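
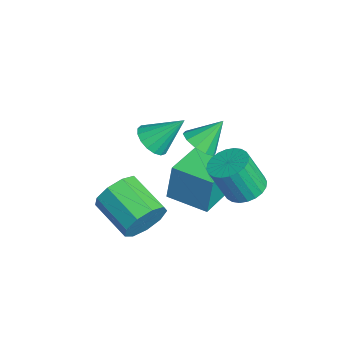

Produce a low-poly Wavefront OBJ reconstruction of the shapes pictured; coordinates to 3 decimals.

v -2.177 0.49 1.228
v -1.71 0.944 0.682
v -1.903 1.75 2.512
v -2.088 1.084 0.626
v -2.487 1.087 0.708
v -2.814 0.954 0.909
v -2.996 0.714 1.183
v -2.99 0.423 1.467
v -2.798 0.148 1.697
v -2.464 -0.05 1.819
v -2.064 -0.123 1.805
v -1.69 -0.057 1.66
v -1.428 0.136 1.415
v -1.337 0.409 1.128
v -1.439 0.701 0.863
v -0.259 -0.138 -2.241
v 0.309 -0.573 -1.446
v -1.352 -1.497 -0.763
v -1.921 -1.062 -1.559
v 0.037 0.073 -1.235
v -1.625 -0.851 -0.552
v -0.374 0.62 -1.495
v -2.035 -0.304 -0.812
v -0.731 0.812 -2.104
v -2.393 -0.111 -1.421
v -0.867 0.56 -2.778
v -2.529 -0.364 -2.095
v -0.719 -0.019 -3.2
v -2.381 -0.943 -2.517
v -0.356 -0.654 -3.174
v -2.018 -1.577 -2.491
v 0.053 -1.047 -2.712
v -1.609 -1.971 -2.029
v 0.316 -1.016 -2.029
v -1.346 -1.939 -1.346
v -3.348 2.664 -0.339
v -2.633 2.349 0.043
v -3.512 3.696 0.819
v -2.483 2.745 -0.288
v -2.663 3.11 -0.639
v -3.105 3.305 -0.875
v -3.64 3.256 -0.907
v -4.063 2.98 -0.722
v -4.213 2.584 -0.391
v -4.032 2.219 -0.04
v -3.59 2.023 0.197
v -3.056 2.073 0.228
v -4.313 2.466 -3.324
v -4.376 2.709 -1.511
v -3.073 3.924 -3.476
v -3.135 4.167 -1.663
v -2.765 1.173 -3.097
v -2.827 1.416 -1.284
v -1.524 2.631 -3.249
v -1.587 2.874 -1.436
v -0.501 3.991 -0.964
v -0.031 4.709 -0.633
v -0.069 3.947 1.075
v -0.539 3.229 0.744
v -0.369 4.821 -0.59
v -0.407 4.059 1.117
v -0.728 4.807 -0.604
v -0.765 4.045 1.103
v -1.052 4.669 -0.673
v -1.089 3.906 1.034
v -1.292 4.427 -0.786
v -1.329 3.665 0.921
v -1.412 4.119 -0.926
v -1.449 3.357 0.781
v -1.393 3.792 -1.072
v -1.43 3.029 0.635
v -1.238 3.494 -1.202
v -1.276 2.732 0.506
v -0.971 3.273 -1.295
v -1.009 2.511 0.413
v -0.633 3.161 -1.337
v -0.671 2.399 0.37
v -0.275 3.175 -1.323
v -0.312 2.413 0.384
v 0.049 3.314 -1.254
v 0.012 2.551 0.453
v 0.289 3.555 -1.141
v 0.252 2.793 0.566
v 0.409 3.863 -1.001
v 0.372 3.101 0.706
v 0.39 4.191 -0.855
v 0.353 3.428 0.852
v 0.236 4.488 -0.726
v 0.198 3.726 0.982
f 2 1 4
f 2 4 3
f 4 1 5
f 4 5 3
f 5 1 6
f 5 6 3
f 6 1 7
f 6 7 3
f 7 1 8
f 7 8 3
f 8 1 9
f 8 9 3
f 9 1 10
f 9 10 3
f 10 1 11
f 10 11 3
f 11 1 12
f 11 12 3
f 12 1 13
f 12 13 3
f 13 1 14
f 13 14 3
f 14 1 15
f 14 15 3
f 15 1 2
f 15 2 3
f 17 16 20
f 17 20 18
f 18 20 21
f 18 21 19
f 20 16 22
f 20 22 21
f 21 22 23
f 21 23 19
f 22 16 24
f 22 24 23
f 23 24 25
f 23 25 19
f 24 16 26
f 24 26 25
f 25 26 27
f 25 27 19
f 26 16 28
f 26 28 27
f 27 28 29
f 27 29 19
f 28 16 30
f 28 30 29
f 29 30 31
f 29 31 19
f 30 16 32
f 30 32 31
f 31 32 33
f 31 33 19
f 32 16 34
f 32 34 33
f 33 34 35
f 33 35 19
f 34 16 17
f 34 17 35
f 35 17 18
f 35 18 19
f 37 36 39
f 37 39 38
f 39 36 40
f 39 40 38
f 40 36 41
f 40 41 38
f 41 36 42
f 41 42 38
f 42 36 43
f 42 43 38
f 43 36 44
f 43 44 38
f 44 36 45
f 44 45 38
f 45 36 46
f 45 46 38
f 46 36 47
f 46 47 38
f 47 36 37
f 47 37 38
f 49 51 48
f 52 49 48
f 48 51 50
f 50 52 48
f 49 55 51
f 53 49 52
f 53 55 49
f 51 55 50
f 54 52 50
f 50 55 54
f 54 53 52
f 55 53 54
f 57 56 60
f 57 60 58
f 58 60 61
f 58 61 59
f 60 56 62
f 60 62 61
f 61 62 63
f 61 63 59
f 62 56 64
f 62 64 63
f 63 64 65
f 63 65 59
f 64 56 66
f 64 66 65
f 65 66 67
f 65 67 59
f 66 56 68
f 66 68 67
f 67 68 69
f 67 69 59
f 68 56 70
f 68 70 69
f 69 70 71
f 69 71 59
f 70 56 72
f 70 72 71
f 71 72 73
f 71 73 59
f 72 56 74
f 72 74 73
f 73 74 75
f 73 75 59
f 74 56 76
f 74 76 75
f 75 76 77
f 75 77 59
f 76 56 78
f 76 78 77
f 77 78 79
f 77 79 59
f 78 56 80
f 78 80 79
f 79 80 81
f 79 81 59
f 80 56 82
f 80 82 81
f 81 82 83
f 81 83 59
f 82 56 84
f 82 84 83
f 83 84 85
f 83 85 59
f 84 56 86
f 84 86 85
f 85 86 87
f 85 87 59
f 86 56 88
f 86 88 87
f 87 88 89
f 87 89 59
f 88 56 57
f 88 57 89
f 89 57 58
f 89 58 59



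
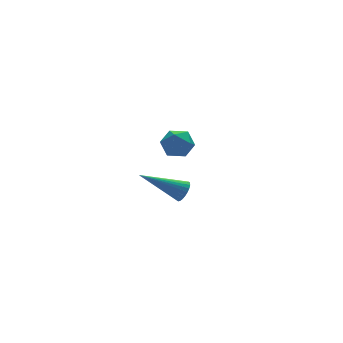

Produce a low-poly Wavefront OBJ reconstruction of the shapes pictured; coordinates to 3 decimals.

v 1.456 -0.418 3.435
v 2.008 -0.447 2.933
v 1.032 -1.473 3.027
v 1.584 -1.502 2.525
v 1.735 -1.579 3.252
v 1.997 -0.927 3.505
v 1.043 -0.993 2.455
v 1.305 -0.341 2.708
v 1.753 -0.802 2.328
v 2.181 -1.164 2.821
v 0.859 -0.756 3.139
v 1.287 -1.118 3.632
v 3.861 2.895 -2.684
v 4.204 3.237 -2.403
v 2.179 3.705 -1.616
v 4.153 3.36 -2.576
v 4.058 3.412 -2.766
v 3.933 3.386 -2.943
v 3.797 3.284 -3.08
v 3.67 3.124 -3.158
v 3.573 2.928 -3.163
v 3.519 2.728 -3.095
v 3.518 2.552 -2.964
v 3.568 2.429 -2.791
v 3.663 2.377 -2.601
v 3.788 2.404 -2.424
v 3.925 2.505 -2.287
v 4.051 2.665 -2.209
v 4.149 2.861 -2.204
v 4.202 3.062 -2.272
f 1 12 6
f 1 6 2
f 1 2 8
f 1 8 11
f 1 11 12
f 2 6 10
f 6 12 5
f 12 11 3
f 11 8 7
f 8 2 9
f 4 10 5
f 4 5 3
f 4 3 7
f 4 7 9
f 4 9 10
f 5 10 6
f 3 5 12
f 7 3 11
f 9 7 8
f 10 9 2
f 14 13 16
f 14 16 15
f 16 13 17
f 16 17 15
f 17 13 18
f 17 18 15
f 18 13 19
f 18 19 15
f 19 13 20
f 19 20 15
f 20 13 21
f 20 21 15
f 21 13 22
f 21 22 15
f 22 13 23
f 22 23 15
f 23 13 24
f 23 24 15
f 24 13 25
f 24 25 15
f 25 13 26
f 25 26 15
f 26 13 27
f 26 27 15
f 27 13 28
f 27 28 15
f 28 13 29
f 28 29 15
f 29 13 30
f 29 30 15
f 30 13 14
f 30 14 15



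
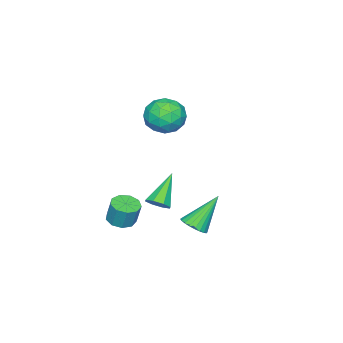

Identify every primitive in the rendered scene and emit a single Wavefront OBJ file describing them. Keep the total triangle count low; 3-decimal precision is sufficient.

v 1.53 0.106 -2.539
v 1.901 -0.342 -2.187
v 0.09 0.014 -1.141
v 2.001 0.15 -2.051
v 1.826 0.617 -2.202
v 1.477 0.784 -2.55
v 1.159 0.554 -2.892
v 1.059 0.061 -3.028
v 1.235 -0.405 -2.877
v 1.584 -0.572 -2.529
v 2.263 2.57 -2.816
v 2.898 2.707 -2.442
v 1.137 3.23 -1.144
v 2.853 2.964 -2.574
v 2.718 3.161 -2.742
v 2.514 3.269 -2.922
v 2.271 3.27 -3.086
v 2.027 3.164 -3.209
v 1.819 2.968 -3.271
v 1.679 2.711 -3.265
v 1.627 2.433 -3.19
v 1.672 2.176 -3.058
v 1.807 1.979 -2.889
v 2.012 1.871 -2.709
v 2.254 1.871 -2.545
v 2.498 1.976 -2.423
v 2.706 2.172 -2.36
v 2.847 2.429 -2.367
v 2.437 -1.405 -3.589
v 3.01 -1.894 -3.488
v 3.095 -1.544 -2.27
v 2.523 -1.055 -2.371
v 3.196 -1.431 -3.634
v 3.281 -1.081 -2.417
v 3.026 -0.956 -3.759
v 3.111 -0.606 -2.541
v 2.582 -0.691 -3.804
v 2.667 -0.34 -2.587
v 2.069 -0.76 -3.749
v 2.154 -0.41 -2.531
v 1.729 -1.131 -3.618
v 1.814 -0.781 -2.401
v 1.721 -1.63 -3.474
v 1.806 -1.28 -2.256
v 2.048 -2.024 -3.384
v 2.133 -1.674 -2.166
v 2.557 -2.129 -3.389
v 2.642 -1.778 -2.171
v -4.613 -2.087 0.092
v -3.55 -1.776 0.522
v -4.01 -3.904 -0.082
v -2.947 -3.593 0.348
v -3.9 -3.588 1.058
v -4.272 -2.465 1.166
v -3.288 -3.215 -0.726
v -3.66 -2.092 -0.618
v -2.731 -2.473 0.016
v -3.109 -2.703 1.119
v -4.451 -2.977 -0.679
v -4.829 -3.207 0.424
v -4.134 -1.772 0.322
v -3.426 -3.908 0.118
v -3.986 -3.905 0.535
v -3.361 -3.722 0.788
v -4.559 -2.177 0.701
v -3.934 -1.994 0.953
v -4.14 -3.059 1.269
v -3.626 -3.686 -0.513
v -3.001 -3.503 -0.261
v -4.199 -1.958 -0.348
v -3.574 -1.775 -0.095
v -3.42 -2.621 -0.829
v -3.028 -1.998 0.278
v -2.674 -3.067 0.176
v -2.874 -2.845 -0.456
v -3.093 -2.184 -0.392
v -3.25 -2.134 0.926
v -2.896 -3.202 0.824
v -3.456 -3.199 1.241
v -3.675 -2.539 1.304
v -2.769 -2.544 0.629
v -4.664 -2.478 -0.384
v -4.31 -3.546 -0.486
v -3.885 -3.141 -0.864
v -4.104 -2.481 -0.801
v -4.886 -2.613 0.264
v -4.532 -3.682 0.162
v -4.467 -3.496 0.832
v -4.686 -2.835 0.896
v -4.791 -3.136 -0.189
f 2 1 4
f 2 4 3
f 4 1 5
f 4 5 3
f 5 1 6
f 5 6 3
f 6 1 7
f 6 7 3
f 7 1 8
f 7 8 3
f 8 1 9
f 8 9 3
f 9 1 10
f 9 10 3
f 10 1 2
f 10 2 3
f 12 11 14
f 12 14 13
f 14 11 15
f 14 15 13
f 15 11 16
f 15 16 13
f 16 11 17
f 16 17 13
f 17 11 18
f 17 18 13
f 18 11 19
f 18 19 13
f 19 11 20
f 19 20 13
f 20 11 21
f 20 21 13
f 21 11 22
f 21 22 13
f 22 11 23
f 22 23 13
f 23 11 24
f 23 24 13
f 24 11 25
f 24 25 13
f 25 11 26
f 25 26 13
f 26 11 27
f 26 27 13
f 27 11 28
f 27 28 13
f 28 11 12
f 28 12 13
f 30 29 33
f 30 33 31
f 31 33 34
f 31 34 32
f 33 29 35
f 33 35 34
f 34 35 36
f 34 36 32
f 35 29 37
f 35 37 36
f 36 37 38
f 36 38 32
f 37 29 39
f 37 39 38
f 38 39 40
f 38 40 32
f 39 29 41
f 39 41 40
f 40 41 42
f 40 42 32
f 41 29 43
f 41 43 42
f 42 43 44
f 42 44 32
f 43 29 45
f 43 45 44
f 44 45 46
f 44 46 32
f 45 29 47
f 45 47 46
f 46 47 48
f 46 48 32
f 47 29 30
f 47 30 48
f 48 30 31
f 48 31 32
f 49 86 65
f 86 60 89
f 65 89 54
f 86 89 65
f 49 65 61
f 65 54 66
f 61 66 50
f 65 66 61
f 49 61 70
f 61 50 71
f 70 71 56
f 61 71 70
f 49 70 82
f 70 56 85
f 82 85 59
f 70 85 82
f 49 82 86
f 82 59 90
f 86 90 60
f 82 90 86
f 50 66 77
f 66 54 80
f 77 80 58
f 66 80 77
f 54 89 67
f 89 60 88
f 67 88 53
f 89 88 67
f 60 90 87
f 90 59 83
f 87 83 51
f 90 83 87
f 59 85 84
f 85 56 72
f 84 72 55
f 85 72 84
f 56 71 76
f 71 50 73
f 76 73 57
f 71 73 76
f 52 78 64
f 78 58 79
f 64 79 53
f 78 79 64
f 52 64 62
f 64 53 63
f 62 63 51
f 64 63 62
f 52 62 69
f 62 51 68
f 69 68 55
f 62 68 69
f 52 69 74
f 69 55 75
f 74 75 57
f 69 75 74
f 52 74 78
f 74 57 81
f 78 81 58
f 74 81 78
f 53 79 67
f 79 58 80
f 67 80 54
f 79 80 67
f 51 63 87
f 63 53 88
f 87 88 60
f 63 88 87
f 55 68 84
f 68 51 83
f 84 83 59
f 68 83 84
f 57 75 76
f 75 55 72
f 76 72 56
f 75 72 76
f 58 81 77
f 81 57 73
f 77 73 50
f 81 73 77



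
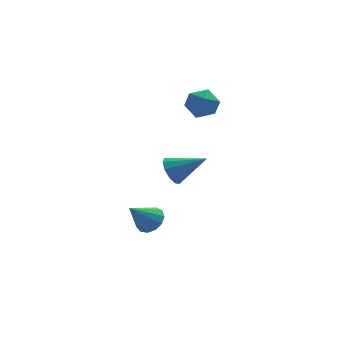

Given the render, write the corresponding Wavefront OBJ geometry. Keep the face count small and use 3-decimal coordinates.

v -0.321 -0.88 0.677
v 0.189 -0.761 -0.128
v 1.501 -1.34 1.763
v 0.157 -0.237 0.148
v -0.058 0.042 0.626
v -0.373 -0.032 1.124
v -0.668 -0.43 1.45
v -0.831 -0.999 1.482
v -0.798 -1.524 1.206
v -0.584 -1.802 0.728
v -0.269 -1.728 0.23
v 0.026 -1.331 -0.096
v 1.316 3.836 4.041
v 1.82 4.7 3.549
v 2.22 2.7 2.971
v 2.724 3.564 2.479
v 2.965 3.307 3.537
v 2.406 4.009 4.198
v 1.634 3.391 2.322
v 1.075 4.093 2.983
v 2.016 4.425 2.487
v 2.839 4.373 3.237
v 1.201 3.027 3.283
v 2.024 2.975 4.033
v -1.266 1.102 -4.398
v -0.705 0.348 -4.262
v -2.494 0.458 -2.902
v -0.518 0.734 -3.942
v -0.569 1.238 -3.767
v -0.841 1.698 -3.793
v -1.248 1.969 -4.01
v -1.661 1.965 -4.351
v -1.948 1.686 -4.707
v -2.019 1.223 -4.964
v -1.851 0.72 -5.042
v -1.497 0.339 -4.916
v -1.07 0.2 -4.625
f 2 1 4
f 2 4 3
f 4 1 5
f 4 5 3
f 5 1 6
f 5 6 3
f 6 1 7
f 6 7 3
f 7 1 8
f 7 8 3
f 8 1 9
f 8 9 3
f 9 1 10
f 9 10 3
f 10 1 11
f 10 11 3
f 11 1 12
f 11 12 3
f 12 1 2
f 12 2 3
f 13 24 18
f 13 18 14
f 13 14 20
f 13 20 23
f 13 23 24
f 14 18 22
f 18 24 17
f 24 23 15
f 23 20 19
f 20 14 21
f 16 22 17
f 16 17 15
f 16 15 19
f 16 19 21
f 16 21 22
f 17 22 18
f 15 17 24
f 19 15 23
f 21 19 20
f 22 21 14
f 26 25 28
f 26 28 27
f 28 25 29
f 28 29 27
f 29 25 30
f 29 30 27
f 30 25 31
f 30 31 27
f 31 25 32
f 31 32 27
f 32 25 33
f 32 33 27
f 33 25 34
f 33 34 27
f 34 25 35
f 34 35 27
f 35 25 36
f 35 36 27
f 36 25 37
f 36 37 27
f 37 25 26
f 37 26 27



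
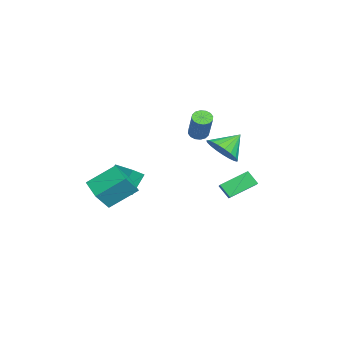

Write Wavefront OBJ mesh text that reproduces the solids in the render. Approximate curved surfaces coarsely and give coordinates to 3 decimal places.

v -3.302 1.203 1.528
v -2.927 0.787 1.342
v -1.804 1.081 2.946
v -2.178 1.497 3.132
v -2.823 1.047 1.221
v -1.699 1.341 2.825
v -2.846 1.349 1.182
v -1.723 1.643 2.786
v -2.992 1.612 1.236
v -1.869 1.906 2.84
v -3.221 1.765 1.369
v -2.098 2.059 2.972
v -3.471 1.768 1.544
v -2.348 2.062 3.147
v -3.676 1.619 1.714
v -2.553 1.913 3.318
v -3.781 1.359 1.835
v -2.657 1.653 3.439
v -3.757 1.057 1.874
v -2.634 1.351 3.478
v -3.611 0.794 1.82
v -2.488 1.088 3.424
v -3.382 0.641 1.688
v -2.259 0.935 3.291
v -3.132 0.638 1.513
v -2.009 0.932 3.116
v 1.851 -3.644 -1.059
v 2.458 -4.253 0.02
v 1.398 -2.121 0.054
v 2.004 -2.731 1.134
v 3.196 -2.969 -1.434
v 3.802 -3.579 -0.354
v 2.742 -1.447 -0.32
v 3.349 -2.056 0.759
v -4.334 -2.9 -1.885
v -3.88 -3.486 -1.358
v -3.063 -1.768 -1.723
v -2.608 -2.354 -1.196
v -3.632 -3.506 -3.164
v -3.177 -4.092 -2.637
v -2.36 -2.374 -3.002
v -1.906 -2.96 -2.475
v 1.735 2.644 -0.289
v 1.087 4.052 0.478
v 2.061 3.192 -1.02
v 1.413 4.6 -0.253
v 2.487 2.76 0.133
v 1.839 4.168 0.9
v 2.813 3.308 -0.598
v 2.165 4.716 0.169
v 1.763 2.806 2.294
v 2.517 2.634 3.033
v 1.057 3.714 3.226
v 2.68 2.985 2.814
v 2.685 3.305 2.505
v 2.53 3.539 2.16
v 2.242 3.646 1.838
v 1.872 3.608 1.595
v 1.482 3.431 1.472
v 1.141 3.146 1.492
v 0.908 2.802 1.651
v 0.822 2.459 1.921
v 0.899 2.176 2.255
v 1.125 2.001 2.596
v 1.462 1.966 2.885
v 1.85 2.076 3.072
v 2.224 2.312 3.124
f 2 1 5
f 2 5 3
f 3 5 6
f 3 6 4
f 5 1 7
f 5 7 6
f 6 7 8
f 6 8 4
f 7 1 9
f 7 9 8
f 8 9 10
f 8 10 4
f 9 1 11
f 9 11 10
f 10 11 12
f 10 12 4
f 11 1 13
f 11 13 12
f 12 13 14
f 12 14 4
f 13 1 15
f 13 15 14
f 14 15 16
f 14 16 4
f 15 1 17
f 15 17 16
f 16 17 18
f 16 18 4
f 17 1 19
f 17 19 18
f 18 19 20
f 18 20 4
f 19 1 21
f 19 21 20
f 20 21 22
f 20 22 4
f 21 1 23
f 21 23 22
f 22 23 24
f 22 24 4
f 23 1 25
f 23 25 24
f 24 25 26
f 24 26 4
f 25 1 2
f 25 2 26
f 26 2 3
f 26 3 4
f 28 30 27
f 31 28 27
f 27 30 29
f 29 31 27
f 28 34 30
f 32 28 31
f 32 34 28
f 30 34 29
f 33 31 29
f 29 34 33
f 33 32 31
f 34 32 33
f 36 38 35
f 39 36 35
f 35 38 37
f 37 39 35
f 36 42 38
f 40 36 39
f 40 42 36
f 38 42 37
f 41 39 37
f 37 42 41
f 41 40 39
f 42 40 41
f 44 46 43
f 47 44 43
f 43 46 45
f 45 47 43
f 44 50 46
f 48 44 47
f 48 50 44
f 46 50 45
f 49 47 45
f 45 50 49
f 49 48 47
f 50 48 49
f 52 51 54
f 52 54 53
f 54 51 55
f 54 55 53
f 55 51 56
f 55 56 53
f 56 51 57
f 56 57 53
f 57 51 58
f 57 58 53
f 58 51 59
f 58 59 53
f 59 51 60
f 59 60 53
f 60 51 61
f 60 61 53
f 61 51 62
f 61 62 53
f 62 51 63
f 62 63 53
f 63 51 64
f 63 64 53
f 64 51 65
f 64 65 53
f 65 51 66
f 65 66 53
f 66 51 67
f 66 67 53
f 67 51 52
f 67 52 53



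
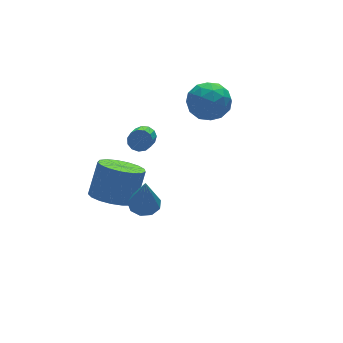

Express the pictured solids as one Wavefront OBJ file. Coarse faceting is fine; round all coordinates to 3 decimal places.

v 2.718 0.653 0.145
v 3.52 1.224 0.31
v 3.68 -0.584 -0.25
v 4.482 -0.013 -0.085
v 3.908 -0.3 0.68
v 3.313 0.464 0.924
v 3.887 0.176 -0.864
v 3.292 0.94 -0.62
v 4.243 0.929 -0.314
v 4.256 0.635 0.641
v 2.944 0.005 -0.581
v 2.957 -0.289 0.374
v 3.034 1.047 0.262
v 4.166 -0.407 -0.202
v 3.828 -0.576 0.248
v 4.3 -0.24 0.345
v 2.913 0.6 0.623
v 3.384 0.936 0.72
v 3.612 0.04 0.938
v 3.816 -0.296 -0.66
v 4.287 0.04 -0.563
v 2.9 0.88 -0.285
v 3.372 1.216 -0.188
v 3.588 0.6 -0.878
v 3.931 1.21 -0.008
v 4.496 0.483 -0.239
v 4.146 0.593 -0.698
v 3.797 1.043 -0.554
v 3.938 1.037 0.553
v 4.504 0.31 0.322
v 4.166 0.141 0.771
v 3.817 0.59 0.915
v 4.363 0.864 0.187
v 2.696 0.33 -0.262
v 3.262 -0.397 -0.493
v 3.383 0.05 -0.855
v 3.034 0.499 -0.711
v 2.704 0.157 0.299
v 3.269 -0.57 0.068
v 3.403 -0.403 0.614
v 3.054 0.047 0.758
v 2.837 -0.224 -0.127
v 0.237 -0.274 -0.258
v 0.661 -0.552 -0.209
v -0.012 -1.444 0.567
v -0.437 -1.166 0.518
v 0.662 -0.364 0.008
v -0.011 -1.256 0.784
v 0.528 -0.148 0.141
v -0.145 -1.039 0.916
v 0.302 0.029 0.147
v -0.372 -0.863 0.923
v 0.054 0.109 0.025
v -0.619 -0.782 0.8
v -0.135 0.068 -0.187
v -0.808 -0.824 0.588
v -0.206 -0.082 -0.422
v -0.88 -0.974 0.353
v -0.137 -0.293 -0.604
v -0.81 -1.185 0.171
v 0.051 -0.498 -0.677
v -0.622 -1.39 0.099
v 0.298 -0.632 -0.616
v -0.375 -1.524 0.159
v 0.526 -0.652 -0.442
v -0.148 -1.544 0.334
v -1.561 -3.521 -0.959
v -1.167 -4.031 -1.041
v -1.719 -3.919 0.759
v -0.929 -3.671 -0.935
v -0.986 -3.24 -0.841
v -1.313 -2.941 -0.801
v -1.755 -2.913 -0.835
v -2.107 -3.169 -0.927
v -2.203 -3.59 -1.034
v -1.999 -3.978 -1.105
v -1.59 -4.152 -1.108
v -1.003 0.218 -4.148
v -0.144 0.374 -4.656
v 0.582 0.858 -3.28
v -0.277 0.702 -2.772
v -0.374 0.799 -4.684
v 0.352 1.283 -3.308
v -0.748 1.09 -4.589
v -0.022 1.574 -3.213
v -1.18 1.182 -4.394
v -0.454 1.666 -3.017
v -1.572 1.052 -4.142
v -0.846 1.536 -2.765
v -1.834 0.732 -3.891
v -1.107 1.216 -2.514
v -1.905 0.294 -3.7
v -1.178 0.778 -2.323
v -1.769 -0.161 -3.611
v -1.043 0.322 -2.234
v -1.458 -0.53 -3.645
v -0.732 -0.046 -2.268
v -1.043 -0.727 -3.795
v -0.317 -0.243 -2.418
v -0.619 -0.708 -4.026
v 0.107 -0.224 -2.649
v -0.282 -0.476 -4.284
v 0.444 0.008 -2.908
v -0.111 -0.086 -4.512
v 0.615 0.398 -3.135
f 1 38 17
f 38 12 41
f 17 41 6
f 38 41 17
f 1 17 13
f 17 6 18
f 13 18 2
f 17 18 13
f 1 13 22
f 13 2 23
f 22 23 8
f 13 23 22
f 1 22 34
f 22 8 37
f 34 37 11
f 22 37 34
f 1 34 38
f 34 11 42
f 38 42 12
f 34 42 38
f 2 18 29
f 18 6 32
f 29 32 10
f 18 32 29
f 6 41 19
f 41 12 40
f 19 40 5
f 41 40 19
f 12 42 39
f 42 11 35
f 39 35 3
f 42 35 39
f 11 37 36
f 37 8 24
f 36 24 7
f 37 24 36
f 8 23 28
f 23 2 25
f 28 25 9
f 23 25 28
f 4 30 16
f 30 10 31
f 16 31 5
f 30 31 16
f 4 16 14
f 16 5 15
f 14 15 3
f 16 15 14
f 4 14 21
f 14 3 20
f 21 20 7
f 14 20 21
f 4 21 26
f 21 7 27
f 26 27 9
f 21 27 26
f 4 26 30
f 26 9 33
f 30 33 10
f 26 33 30
f 5 31 19
f 31 10 32
f 19 32 6
f 31 32 19
f 3 15 39
f 15 5 40
f 39 40 12
f 15 40 39
f 7 20 36
f 20 3 35
f 36 35 11
f 20 35 36
f 9 27 28
f 27 7 24
f 28 24 8
f 27 24 28
f 10 33 29
f 33 9 25
f 29 25 2
f 33 25 29
f 44 43 47
f 44 47 45
f 45 47 48
f 45 48 46
f 47 43 49
f 47 49 48
f 48 49 50
f 48 50 46
f 49 43 51
f 49 51 50
f 50 51 52
f 50 52 46
f 51 43 53
f 51 53 52
f 52 53 54
f 52 54 46
f 53 43 55
f 53 55 54
f 54 55 56
f 54 56 46
f 55 43 57
f 55 57 56
f 56 57 58
f 56 58 46
f 57 43 59
f 57 59 58
f 58 59 60
f 58 60 46
f 59 43 61
f 59 61 60
f 60 61 62
f 60 62 46
f 61 43 63
f 61 63 62
f 62 63 64
f 62 64 46
f 63 43 65
f 63 65 64
f 64 65 66
f 64 66 46
f 65 43 44
f 65 44 66
f 66 44 45
f 66 45 46
f 68 67 70
f 68 70 69
f 70 67 71
f 70 71 69
f 71 67 72
f 71 72 69
f 72 67 73
f 72 73 69
f 73 67 74
f 73 74 69
f 74 67 75
f 74 75 69
f 75 67 76
f 75 76 69
f 76 67 77
f 76 77 69
f 77 67 68
f 77 68 69
f 79 78 82
f 79 82 80
f 80 82 83
f 80 83 81
f 82 78 84
f 82 84 83
f 83 84 85
f 83 85 81
f 84 78 86
f 84 86 85
f 85 86 87
f 85 87 81
f 86 78 88
f 86 88 87
f 87 88 89
f 87 89 81
f 88 78 90
f 88 90 89
f 89 90 91
f 89 91 81
f 90 78 92
f 90 92 91
f 91 92 93
f 91 93 81
f 92 78 94
f 92 94 93
f 93 94 95
f 93 95 81
f 94 78 96
f 94 96 95
f 95 96 97
f 95 97 81
f 96 78 98
f 96 98 97
f 97 98 99
f 97 99 81
f 98 78 100
f 98 100 99
f 99 100 101
f 99 101 81
f 100 78 102
f 100 102 101
f 101 102 103
f 101 103 81
f 102 78 104
f 102 104 103
f 103 104 105
f 103 105 81
f 104 78 79
f 104 79 105
f 105 79 80
f 105 80 81



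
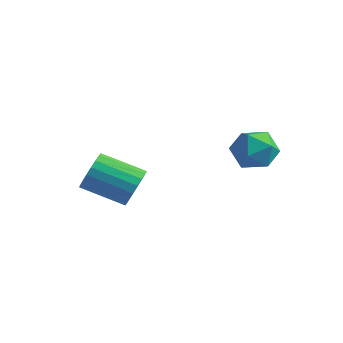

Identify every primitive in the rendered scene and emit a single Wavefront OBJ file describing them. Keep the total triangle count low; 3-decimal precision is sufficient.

v 1.994 3.272 4.494
v 2.941 3.699 4.716
v 2.699 2.381 3.204
v 3.646 2.808 3.426
v 3.204 2.116 4.1
v 2.768 2.667 4.897
v 2.872 3.413 3.023
v 2.436 3.964 3.82
v 3.483 3.786 3.807
v 3.688 2.985 4.473
v 1.952 3.095 3.447
v 2.157 2.294 4.113
v -0.616 0.068 1.87
v -0.136 -0.152 2.635
v -1.764 -0.988 3.416
v -2.244 -0.768 2.65
v -0.273 0.198 2.724
v -1.901 -0.638 3.505
v -0.469 0.526 2.666
v -2.098 -0.31 3.446
v -0.691 0.775 2.469
v -2.32 -0.061 3.25
v -0.9 0.901 2.169
v -2.528 0.065 2.95
v -1.059 0.884 1.817
v -2.688 0.048 2.598
v -1.142 0.725 1.475
v -2.771 -0.111 2.255
v -1.134 0.453 1.2
v -2.763 -0.383 1.981
v -1.036 0.114 1.041
v -2.665 -0.722 1.822
v -0.866 -0.233 1.026
v -2.494 -1.069 1.807
v -0.652 -0.528 1.156
v -2.281 -1.363 1.937
v -0.432 -0.719 1.41
v -2.061 -1.555 2.191
v -0.244 -0.775 1.743
v -1.872 -1.611 2.524
v -0.12 -0.685 2.098
v -1.748 -1.521 2.879
v -0.082 -0.465 2.414
v -1.71 -1.3 3.194
f 1 12 6
f 1 6 2
f 1 2 8
f 1 8 11
f 1 11 12
f 2 6 10
f 6 12 5
f 12 11 3
f 11 8 7
f 8 2 9
f 4 10 5
f 4 5 3
f 4 3 7
f 4 7 9
f 4 9 10
f 5 10 6
f 3 5 12
f 7 3 11
f 9 7 8
f 10 9 2
f 14 13 17
f 14 17 15
f 15 17 18
f 15 18 16
f 17 13 19
f 17 19 18
f 18 19 20
f 18 20 16
f 19 13 21
f 19 21 20
f 20 21 22
f 20 22 16
f 21 13 23
f 21 23 22
f 22 23 24
f 22 24 16
f 23 13 25
f 23 25 24
f 24 25 26
f 24 26 16
f 25 13 27
f 25 27 26
f 26 27 28
f 26 28 16
f 27 13 29
f 27 29 28
f 28 29 30
f 28 30 16
f 29 13 31
f 29 31 30
f 30 31 32
f 30 32 16
f 31 13 33
f 31 33 32
f 32 33 34
f 32 34 16
f 33 13 35
f 33 35 34
f 34 35 36
f 34 36 16
f 35 13 37
f 35 37 36
f 36 37 38
f 36 38 16
f 37 13 39
f 37 39 38
f 38 39 40
f 38 40 16
f 39 13 41
f 39 41 40
f 40 41 42
f 40 42 16
f 41 13 43
f 41 43 42
f 42 43 44
f 42 44 16
f 43 13 14
f 43 14 44
f 44 14 15
f 44 15 16



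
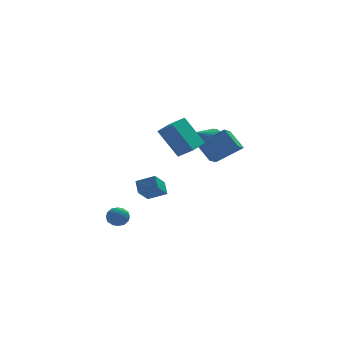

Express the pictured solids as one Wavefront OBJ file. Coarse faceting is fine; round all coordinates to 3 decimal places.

v 1.032 -0.354 2.039
v 2.633 -0.521 3.156
v 1.657 1.059 1.354
v 3.259 0.891 2.471
v 1.681 -1.151 0.989
v 3.283 -1.319 2.106
v 2.307 0.261 0.304
v 3.908 0.094 1.421
v 2.545 3.611 0.911
v 3.02 3.831 1.656
v 1.515 3.129 1.709
v 2.806 4.167 1.583
v 2.54 4.393 1.377
v 2.276 4.464 1.079
v 2.065 4.367 0.747
v 1.949 4.119 0.448
v 1.951 3.772 0.241
v 2.071 3.392 0.166
v 2.285 3.056 0.239
v 2.55 2.83 0.445
v 2.815 2.758 0.743
v 3.026 2.856 1.075
v 3.142 3.103 1.374
v 3.14 3.451 1.581
v -3.718 1.044 -3.394
v -3.474 1.434 -3.983
v -3.306 0.026 -3.897
v -3.062 0.416 -4.486
v -2.73 0.496 -3.822
v -2.985 1.125 -3.511
v -3.795 0.335 -4.369
v -4.05 0.964 -4.058
v -3.522 0.996 -4.585
v -2.864 1.095 -4.247
v -3.916 0.365 -3.633
v -3.258 0.464 -3.295
v -3.632 1.328 -3.644
v -3.148 0.132 -4.236
v -2.953 0.179 -3.846
v -2.81 0.408 -4.192
v -3.344 1.147 -3.367
v -3.201 1.376 -3.713
v -2.764 0.824 -3.619
v -3.579 0.084 -4.167
v -3.436 0.313 -4.513
v -3.97 1.052 -3.688
v -3.827 1.281 -4.034
v -4.016 0.636 -4.261
v -3.517 1.3 -4.344
v -3.275 0.701 -4.64
v -3.706 0.654 -4.571
v -3.855 1.024 -4.388
v -3.13 1.358 -4.146
v -2.888 0.76 -4.441
v -2.693 0.807 -4.051
v -2.843 1.176 -3.868
v -3.158 1.1 -4.5
v -3.892 0.7 -3.439
v -3.65 0.102 -3.734
v -3.937 0.284 -4.012
v -4.087 0.653 -3.829
v -3.505 0.759 -3.24
v -3.263 0.16 -3.536
v -2.925 0.436 -3.492
v -3.074 0.806 -3.309
v -3.622 0.36 -3.38
v -1.653 -3.421 4.273
v -0.902 -4.026 4.936
v -0.801 -2.264 4.364
v -0.05 -2.868 5.026
v -0.61 -4.052 2.514
v 0.141 -4.656 3.176
v 0.242 -2.894 2.604
v 0.993 -3.499 3.267
v -1.077 0.454 -1.608
v -1.121 1.189 -0.961
v -2.182 0.828 -2.109
v -2.226 1.564 -1.463
v -0.394 1.276 -2.497
v -0.438 2.012 -1.851
v -1.499 1.651 -2.999
v -1.543 2.386 -2.352
f 2 4 1
f 5 2 1
f 1 4 3
f 3 5 1
f 2 8 4
f 6 2 5
f 6 8 2
f 4 8 3
f 7 5 3
f 3 8 7
f 7 6 5
f 8 6 7
f 10 9 12
f 10 12 11
f 12 9 13
f 12 13 11
f 13 9 14
f 13 14 11
f 14 9 15
f 14 15 11
f 15 9 16
f 15 16 11
f 16 9 17
f 16 17 11
f 17 9 18
f 17 18 11
f 18 9 19
f 18 19 11
f 19 9 20
f 19 20 11
f 20 9 21
f 20 21 11
f 21 9 22
f 21 22 11
f 22 9 23
f 22 23 11
f 23 9 24
f 23 24 11
f 24 9 10
f 24 10 11
f 25 62 41
f 62 36 65
f 41 65 30
f 62 65 41
f 25 41 37
f 41 30 42
f 37 42 26
f 41 42 37
f 25 37 46
f 37 26 47
f 46 47 32
f 37 47 46
f 25 46 58
f 46 32 61
f 58 61 35
f 46 61 58
f 25 58 62
f 58 35 66
f 62 66 36
f 58 66 62
f 26 42 53
f 42 30 56
f 53 56 34
f 42 56 53
f 30 65 43
f 65 36 64
f 43 64 29
f 65 64 43
f 36 66 63
f 66 35 59
f 63 59 27
f 66 59 63
f 35 61 60
f 61 32 48
f 60 48 31
f 61 48 60
f 32 47 52
f 47 26 49
f 52 49 33
f 47 49 52
f 28 54 40
f 54 34 55
f 40 55 29
f 54 55 40
f 28 40 38
f 40 29 39
f 38 39 27
f 40 39 38
f 28 38 45
f 38 27 44
f 45 44 31
f 38 44 45
f 28 45 50
f 45 31 51
f 50 51 33
f 45 51 50
f 28 50 54
f 50 33 57
f 54 57 34
f 50 57 54
f 29 55 43
f 55 34 56
f 43 56 30
f 55 56 43
f 27 39 63
f 39 29 64
f 63 64 36
f 39 64 63
f 31 44 60
f 44 27 59
f 60 59 35
f 44 59 60
f 33 51 52
f 51 31 48
f 52 48 32
f 51 48 52
f 34 57 53
f 57 33 49
f 53 49 26
f 57 49 53
f 68 70 67
f 71 68 67
f 67 70 69
f 69 71 67
f 68 74 70
f 72 68 71
f 72 74 68
f 70 74 69
f 73 71 69
f 69 74 73
f 73 72 71
f 74 72 73
f 76 78 75
f 79 76 75
f 75 78 77
f 77 79 75
f 76 82 78
f 80 76 79
f 80 82 76
f 78 82 77
f 81 79 77
f 77 82 81
f 81 80 79
f 82 80 81



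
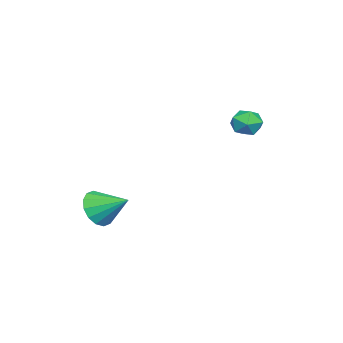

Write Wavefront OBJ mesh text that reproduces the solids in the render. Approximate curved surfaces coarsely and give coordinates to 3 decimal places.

v -3.288 4.178 0.245
v -2.874 4.001 1.005
v -4.426 3.439 0.695
v -4.012 3.262 1.455
v -4.274 4.087 1.276
v -3.571 4.543 0.998
v -3.729 2.897 0.702
v -3.026 3.353 0.424
v -3.146 3.209 1.287
v -3.483 3.945 1.642
v -3.817 3.495 0.058
v -4.154 4.231 0.413
v 2.149 -1.334 -3.142
v 2.566 -0.918 -4.024
v 2.371 0.194 -2.318
v 2.028 -0.82 -4.061
v 1.522 -0.859 -3.853
v 1.184 -1.026 -3.454
v 1.105 -1.275 -2.971
v 1.306 -1.54 -2.535
v 1.732 -1.749 -2.261
v 2.271 -1.848 -2.223
v 2.777 -1.808 -2.432
v 3.115 -1.642 -2.831
v 3.194 -1.393 -3.314
v 2.993 -1.128 -3.75
f 1 12 6
f 1 6 2
f 1 2 8
f 1 8 11
f 1 11 12
f 2 6 10
f 6 12 5
f 12 11 3
f 11 8 7
f 8 2 9
f 4 10 5
f 4 5 3
f 4 3 7
f 4 7 9
f 4 9 10
f 5 10 6
f 3 5 12
f 7 3 11
f 9 7 8
f 10 9 2
f 14 13 16
f 14 16 15
f 16 13 17
f 16 17 15
f 17 13 18
f 17 18 15
f 18 13 19
f 18 19 15
f 19 13 20
f 19 20 15
f 20 13 21
f 20 21 15
f 21 13 22
f 21 22 15
f 22 13 23
f 22 23 15
f 23 13 24
f 23 24 15
f 24 13 25
f 24 25 15
f 25 13 26
f 25 26 15
f 26 13 14
f 26 14 15



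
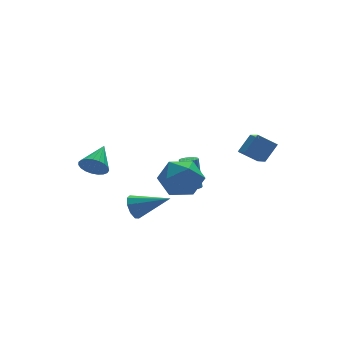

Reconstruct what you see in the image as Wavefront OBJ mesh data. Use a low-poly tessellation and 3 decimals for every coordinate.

v -1.49 -0.587 -1.158
v -0.609 -0.53 -2.03
v -0.351 -1.85 -0.09
v 0.53 -1.793 -0.962
v 0.291 -0.801 -0.255
v -0.413 -0.021 -0.915
v -0.547 -2.359 -1.205
v -1.251 -1.579 -1.865
v -0.026 -1.625 -2.059
v 0.492 -0.662 -1.472
v -1.452 -1.718 -0.648
v -0.934 -0.755 -0.061
v 2.956 -2.453 0.049
v 2.708 -3.854 0.759
v 2.121 -2.003 0.645
v 1.873 -3.405 1.355
v 3.727 -2.155 0.905
v 3.479 -3.557 1.615
v 2.892 -1.706 1.501
v 2.644 -3.107 2.211
v 1.746 2.738 -4.211
v 1.998 3.166 -4.328
v 1.986 3.67 -2.506
v 1.734 3.242 -2.389
v 1.763 3.229 -4.347
v 1.751 3.733 -2.525
v 1.524 3.18 -4.335
v 1.512 3.684 -2.513
v 1.336 3.03 -4.294
v 1.324 3.534 -2.473
v 1.242 2.812 -4.235
v 1.23 3.316 -2.413
v 1.263 2.578 -4.17
v 1.252 3.082 -2.348
v 1.395 2.38 -4.114
v 1.384 2.884 -2.293
v 1.608 2.265 -4.081
v 1.596 2.769 -2.259
v 1.852 2.257 -4.077
v 1.84 2.761 -2.256
v 2.071 2.36 -4.104
v 2.06 2.864 -2.283
v 2.216 2.549 -4.156
v 2.205 3.053 -2.334
v 2.254 2.782 -4.22
v 2.242 3.286 -2.398
v 2.175 3.004 -4.282
v 2.163 3.508 -2.46
v -3.399 3.185 -1.879
v -2.765 2.924 -2.312
v -2.421 4.335 -1.141
v -2.894 3.162 -2.512
v -3.11 3.404 -2.603
v -3.376 3.608 -2.569
v -3.646 3.738 -2.415
v -3.873 3.773 -2.169
v -4.018 3.706 -1.872
v -4.056 3.549 -1.577
v -3.98 3.329 -1.333
v -3.804 3.084 -1.184
v -3.557 2.856 -1.155
v -3.283 2.685 -1.251
v -3.029 2.6 -1.456
v -2.839 2.617 -1.733
v -2.746 2.731 -2.036
v -3.18 -1.852 -2.156
v -2.781 -1.7 -2.748
v -1.68 -2.788 -1.384
v -2.729 -1.337 -2.409
v -2.889 -1.215 -1.952
v -3.185 -1.391 -1.59
v -3.479 -1.783 -1.494
v -3.633 -2.207 -1.707
v -3.576 -2.465 -2.131
v -3.333 -2.437 -2.566
v -3.019 -2.134 -2.81
f 1 12 6
f 1 6 2
f 1 2 8
f 1 8 11
f 1 11 12
f 2 6 10
f 6 12 5
f 12 11 3
f 11 8 7
f 8 2 9
f 4 10 5
f 4 5 3
f 4 3 7
f 4 7 9
f 4 9 10
f 5 10 6
f 3 5 12
f 7 3 11
f 9 7 8
f 10 9 2
f 14 16 13
f 17 14 13
f 13 16 15
f 15 17 13
f 14 20 16
f 18 14 17
f 18 20 14
f 16 20 15
f 19 17 15
f 15 20 19
f 19 18 17
f 20 18 19
f 22 21 25
f 22 25 23
f 23 25 26
f 23 26 24
f 25 21 27
f 25 27 26
f 26 27 28
f 26 28 24
f 27 21 29
f 27 29 28
f 28 29 30
f 28 30 24
f 29 21 31
f 29 31 30
f 30 31 32
f 30 32 24
f 31 21 33
f 31 33 32
f 32 33 34
f 32 34 24
f 33 21 35
f 33 35 34
f 34 35 36
f 34 36 24
f 35 21 37
f 35 37 36
f 36 37 38
f 36 38 24
f 37 21 39
f 37 39 38
f 38 39 40
f 38 40 24
f 39 21 41
f 39 41 40
f 40 41 42
f 40 42 24
f 41 21 43
f 41 43 42
f 42 43 44
f 42 44 24
f 43 21 45
f 43 45 44
f 44 45 46
f 44 46 24
f 45 21 47
f 45 47 46
f 46 47 48
f 46 48 24
f 47 21 22
f 47 22 48
f 48 22 23
f 48 23 24
f 50 49 52
f 50 52 51
f 52 49 53
f 52 53 51
f 53 49 54
f 53 54 51
f 54 49 55
f 54 55 51
f 55 49 56
f 55 56 51
f 56 49 57
f 56 57 51
f 57 49 58
f 57 58 51
f 58 49 59
f 58 59 51
f 59 49 60
f 59 60 51
f 60 49 61
f 60 61 51
f 61 49 62
f 61 62 51
f 62 49 63
f 62 63 51
f 63 49 64
f 63 64 51
f 64 49 65
f 64 65 51
f 65 49 50
f 65 50 51
f 67 66 69
f 67 69 68
f 69 66 70
f 69 70 68
f 70 66 71
f 70 71 68
f 71 66 72
f 71 72 68
f 72 66 73
f 72 73 68
f 73 66 74
f 73 74 68
f 74 66 75
f 74 75 68
f 75 66 76
f 75 76 68
f 76 66 67
f 76 67 68



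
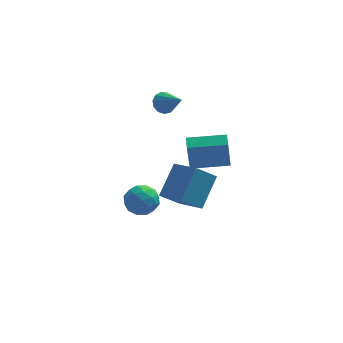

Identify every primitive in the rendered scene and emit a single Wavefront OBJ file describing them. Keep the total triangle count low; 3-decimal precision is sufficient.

v -0.133 1.236 -3.833
v 0.457 0.673 -3.186
v -0.977 -0.153 -4.274
v -0.387 -0.716 -3.627
v -1.072 -0.032 -3.245
v -0.551 0.827 -2.972
v 0.031 -0.307 -4.488
v 0.552 0.552 -4.215
v 0.557 -0.281 -3.591
v -0.124 -0.111 -2.822
v -0.396 0.631 -4.638
v -1.077 0.801 -3.869
v 0.236 1.077 -3.471
v -0.756 -0.557 -3.989
v -1.158 -0.154 -3.765
v -0.812 -0.485 -3.384
v -0.356 1.167 -3.345
v -0.01 0.836 -2.965
v -0.908 0.422 -2.999
v -0.51 -0.316 -4.495
v -0.164 -0.647 -4.115
v 0.292 1.005 -4.076
v 0.638 0.674 -3.695
v 0.388 0.098 -4.461
v 0.642 0.185 -3.328
v 0.146 -0.632 -3.587
v 0.391 -0.391 -4.094
v 0.698 0.114 -3.933
v 0.241 0.285 -2.877
v -0.255 -0.532 -3.136
v -0.657 -0.13 -2.911
v -0.351 0.375 -2.751
v 0.3 -0.276 -3.114
v -0.265 1.052 -4.324
v -0.761 0.235 -4.583
v -0.169 0.145 -4.709
v 0.137 0.65 -4.549
v -0.666 1.152 -3.873
v -1.162 0.335 -4.132
v -1.218 0.406 -3.527
v -0.911 0.911 -3.366
v -0.82 0.796 -4.346
v 0.95 1.602 3.072
v 1.404 2.13 3.255
v 1.87 0.478 4.028
v 1.111 2.129 3.535
v 0.767 1.961 3.669
v 0.481 1.679 3.613
v 0.343 1.372 3.385
v 0.399 1.139 3.057
v 0.629 1.053 2.735
v 0.961 1.141 2.519
v 1.289 1.376 2.479
v 1.51 1.682 2.627
v 1.553 1.963 2.916
v 2.285 -2.041 0.443
v 2.123 -2.647 2.458
v 2.237 -1.266 0.672
v 2.075 -1.871 2.687
v 4.365 -1.969 0.633
v 4.203 -2.574 2.648
v 4.317 -1.193 0.862
v 4.155 -1.799 2.877
v 1.851 -3.638 -0.862
v 2.616 -2.276 0.644
v 0.703 -2.412 -1.389
v 1.468 -1.05 0.117
v 2.912 -3.09 -1.897
v 3.677 -1.728 -0.391
v 1.764 -1.864 -2.424
v 2.529 -0.502 -0.918
f 1 38 17
f 38 12 41
f 17 41 6
f 38 41 17
f 1 17 13
f 17 6 18
f 13 18 2
f 17 18 13
f 1 13 22
f 13 2 23
f 22 23 8
f 13 23 22
f 1 22 34
f 22 8 37
f 34 37 11
f 22 37 34
f 1 34 38
f 34 11 42
f 38 42 12
f 34 42 38
f 2 18 29
f 18 6 32
f 29 32 10
f 18 32 29
f 6 41 19
f 41 12 40
f 19 40 5
f 41 40 19
f 12 42 39
f 42 11 35
f 39 35 3
f 42 35 39
f 11 37 36
f 37 8 24
f 36 24 7
f 37 24 36
f 8 23 28
f 23 2 25
f 28 25 9
f 23 25 28
f 4 30 16
f 30 10 31
f 16 31 5
f 30 31 16
f 4 16 14
f 16 5 15
f 14 15 3
f 16 15 14
f 4 14 21
f 14 3 20
f 21 20 7
f 14 20 21
f 4 21 26
f 21 7 27
f 26 27 9
f 21 27 26
f 4 26 30
f 26 9 33
f 30 33 10
f 26 33 30
f 5 31 19
f 31 10 32
f 19 32 6
f 31 32 19
f 3 15 39
f 15 5 40
f 39 40 12
f 15 40 39
f 7 20 36
f 20 3 35
f 36 35 11
f 20 35 36
f 9 27 28
f 27 7 24
f 28 24 8
f 27 24 28
f 10 33 29
f 33 9 25
f 29 25 2
f 33 25 29
f 44 43 46
f 44 46 45
f 46 43 47
f 46 47 45
f 47 43 48
f 47 48 45
f 48 43 49
f 48 49 45
f 49 43 50
f 49 50 45
f 50 43 51
f 50 51 45
f 51 43 52
f 51 52 45
f 52 43 53
f 52 53 45
f 53 43 54
f 53 54 45
f 54 43 55
f 54 55 45
f 55 43 44
f 55 44 45
f 57 59 56
f 60 57 56
f 56 59 58
f 58 60 56
f 57 63 59
f 61 57 60
f 61 63 57
f 59 63 58
f 62 60 58
f 58 63 62
f 62 61 60
f 63 61 62
f 65 67 64
f 68 65 64
f 64 67 66
f 66 68 64
f 65 71 67
f 69 65 68
f 69 71 65
f 67 71 66
f 70 68 66
f 66 71 70
f 70 69 68
f 71 69 70



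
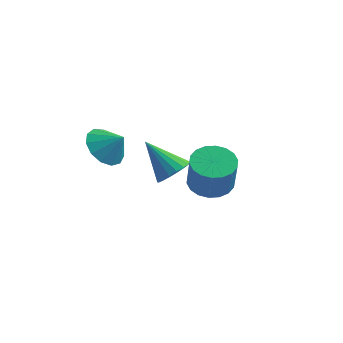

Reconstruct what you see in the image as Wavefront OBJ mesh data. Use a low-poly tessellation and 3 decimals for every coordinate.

v -0.259 -2.404 3.089
v 0.291 -1.907 2.465
v 0.539 -2.356 3.831
v 0.006 -1.536 2.748
v -0.363 -1.441 3.139
v -0.699 -1.652 3.515
v -0.896 -2.101 3.756
v -0.89 -2.647 3.785
v -0.684 -3.116 3.593
v -0.343 -3.358 3.242
v 0.025 -3.298 2.842
v 0.302 -2.954 2.521
v 0.402 -2.435 2.38
v 0.349 2.347 -0.962
v 0.929 2.107 -0.375
v -1.029 2.453 0.442
v 0.96 2.488 -0.373
v 0.869 2.842 -0.489
v 0.676 3.097 -0.698
v 0.418 3.204 -0.959
v 0.146 3.142 -1.221
v -0.086 2.921 -1.432
v -0.231 2.588 -1.549
v -0.262 2.206 -1.551
v -0.172 1.853 -1.435
v 0.022 1.597 -1.226
v 0.28 1.49 -0.965
v 0.552 1.553 -0.703
v 0.784 1.773 -0.492
v 2.981 0.206 0.515
v 3.636 -0.389 0.168
v 3.993 -0.9 1.718
v 3.339 -0.306 2.065
v 3.857 -0.034 0.235
v 4.214 -0.545 1.784
v 3.904 0.368 0.356
v 4.261 -0.143 1.906
v 3.768 0.738 0.51
v 4.125 0.227 2.059
v 3.477 1.002 0.664
v 3.834 0.491 2.213
v 3.087 1.109 0.789
v 3.444 0.598 2.338
v 2.677 1.037 0.86
v 3.034 0.526 2.409
v 2.327 0.8 0.862
v 2.684 0.289 2.412
v 2.106 0.445 0.796
v 2.463 -0.066 2.345
v 2.059 0.043 0.674
v 2.416 -0.468 2.224
v 2.195 -0.327 0.521
v 2.552 -0.838 2.07
v 2.486 -0.591 0.367
v 2.843 -1.102 1.916
v 2.876 -0.698 0.242
v 3.233 -1.209 1.791
v 3.286 -0.626 0.171
v 3.643 -1.137 1.72
f 2 1 4
f 2 4 3
f 4 1 5
f 4 5 3
f 5 1 6
f 5 6 3
f 6 1 7
f 6 7 3
f 7 1 8
f 7 8 3
f 8 1 9
f 8 9 3
f 9 1 10
f 9 10 3
f 10 1 11
f 10 11 3
f 11 1 12
f 11 12 3
f 12 1 13
f 12 13 3
f 13 1 2
f 13 2 3
f 15 14 17
f 15 17 16
f 17 14 18
f 17 18 16
f 18 14 19
f 18 19 16
f 19 14 20
f 19 20 16
f 20 14 21
f 20 21 16
f 21 14 22
f 21 22 16
f 22 14 23
f 22 23 16
f 23 14 24
f 23 24 16
f 24 14 25
f 24 25 16
f 25 14 26
f 25 26 16
f 26 14 27
f 26 27 16
f 27 14 28
f 27 28 16
f 28 14 29
f 28 29 16
f 29 14 15
f 29 15 16
f 31 30 34
f 31 34 32
f 32 34 35
f 32 35 33
f 34 30 36
f 34 36 35
f 35 36 37
f 35 37 33
f 36 30 38
f 36 38 37
f 37 38 39
f 37 39 33
f 38 30 40
f 38 40 39
f 39 40 41
f 39 41 33
f 40 30 42
f 40 42 41
f 41 42 43
f 41 43 33
f 42 30 44
f 42 44 43
f 43 44 45
f 43 45 33
f 44 30 46
f 44 46 45
f 45 46 47
f 45 47 33
f 46 30 48
f 46 48 47
f 47 48 49
f 47 49 33
f 48 30 50
f 48 50 49
f 49 50 51
f 49 51 33
f 50 30 52
f 50 52 51
f 51 52 53
f 51 53 33
f 52 30 54
f 52 54 53
f 53 54 55
f 53 55 33
f 54 30 56
f 54 56 55
f 55 56 57
f 55 57 33
f 56 30 58
f 56 58 57
f 57 58 59
f 57 59 33
f 58 30 31
f 58 31 59
f 59 31 32
f 59 32 33



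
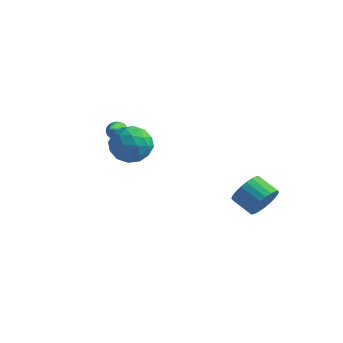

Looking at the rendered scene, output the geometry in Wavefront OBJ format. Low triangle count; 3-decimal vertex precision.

v -0.299 -0.994 2.15
v 0.435 -1.676 2.613
v -1.535 -1.524 3.327
v -0.801 -2.206 3.79
v -0.679 -1.113 3.891
v 0.084 -0.786 3.164
v -1.184 -2.414 2.776
v -0.421 -2.087 2.049
v -0.112 -2.554 3
v 0.2 -1.75 3.69
v -1.3 -1.45 2.25
v -0.988 -0.646 2.94
v 0.176 -1.289 2.278
v -1.276 -1.911 3.662
v -1.205 -1.269 3.721
v -0.773 -1.67 3.994
v -0.03 -0.765 2.602
v 0.402 -1.166 2.874
v -0.253 -0.836 3.626
v -1.502 -2.034 3.066
v -1.07 -2.435 3.338
v -0.327 -1.53 1.946
v 0.105 -1.931 2.219
v -0.847 -2.364 2.314
v 0.286 -2.206 2.778
v -0.44 -2.517 3.47
v -0.665 -2.639 2.873
v -0.217 -2.447 2.446
v 0.469 -1.733 3.183
v -0.257 -2.045 3.875
v -0.185 -1.402 3.935
v 0.263 -1.21 3.507
v 0.148 -2.249 3.411
v -0.843 -1.155 2.065
v -1.569 -1.467 2.757
v -1.363 -1.99 2.433
v -0.915 -1.798 2.005
v -0.66 -0.683 2.47
v -1.386 -0.994 3.162
v -0.883 -0.753 3.494
v -0.435 -0.561 3.067
v -1.248 -0.951 2.529
v -3.022 1.268 1.7
v -2.587 1.197 1.388
v -2.518 -0.228 2.74
v -2.508 1.335 1.547
v -2.518 1.46 1.733
v -2.615 1.553 1.913
v -2.783 1.596 2.057
v -2.992 1.582 2.138
v -3.205 1.515 2.144
v -3.388 1.404 2.074
v -3.507 1.27 1.938
v -3.542 1.136 1.762
v -3.487 1.024 1.575
v -3.352 0.955 1.41
v -3.16 0.94 1.294
v -2.944 0.981 1.25
v -2.741 1.072 1.283
v 3.891 3.345 -2.39
v 4.315 3.904 -1.735
v 3.173 4.114 -1.175
v 2.749 3.555 -1.83
v 4.231 4.154 -2.001
v 3.088 4.364 -1.44
v 4.095 4.281 -2.326
v 2.952 4.491 -1.765
v 3.927 4.266 -2.661
v 2.785 4.475 -2.1
v 3.755 4.11 -2.955
v 2.612 4.319 -2.394
v 3.603 3.838 -3.162
v 2.46 4.047 -2.602
v 3.495 3.49 -3.253
v 2.352 3.7 -2.692
v 3.447 3.121 -3.211
v 2.305 3.331 -2.651
v 3.467 2.786 -3.045
v 2.325 2.996 -2.485
v 3.552 2.536 -2.78
v 2.409 2.746 -2.219
v 3.688 2.409 -2.455
v 2.545 2.619 -1.894
v 3.855 2.425 -2.12
v 2.713 2.634 -1.559
v 4.028 2.581 -1.826
v 2.885 2.79 -1.265
v 4.18 2.853 -1.618
v 3.037 3.062 -1.058
v 4.288 3.2 -1.528
v 3.145 3.41 -0.967
v 4.335 3.569 -1.569
v 3.193 3.779 -1.009
f 1 38 17
f 38 12 41
f 17 41 6
f 38 41 17
f 1 17 13
f 17 6 18
f 13 18 2
f 17 18 13
f 1 13 22
f 13 2 23
f 22 23 8
f 13 23 22
f 1 22 34
f 22 8 37
f 34 37 11
f 22 37 34
f 1 34 38
f 34 11 42
f 38 42 12
f 34 42 38
f 2 18 29
f 18 6 32
f 29 32 10
f 18 32 29
f 6 41 19
f 41 12 40
f 19 40 5
f 41 40 19
f 12 42 39
f 42 11 35
f 39 35 3
f 42 35 39
f 11 37 36
f 37 8 24
f 36 24 7
f 37 24 36
f 8 23 28
f 23 2 25
f 28 25 9
f 23 25 28
f 4 30 16
f 30 10 31
f 16 31 5
f 30 31 16
f 4 16 14
f 16 5 15
f 14 15 3
f 16 15 14
f 4 14 21
f 14 3 20
f 21 20 7
f 14 20 21
f 4 21 26
f 21 7 27
f 26 27 9
f 21 27 26
f 4 26 30
f 26 9 33
f 30 33 10
f 26 33 30
f 5 31 19
f 31 10 32
f 19 32 6
f 31 32 19
f 3 15 39
f 15 5 40
f 39 40 12
f 15 40 39
f 7 20 36
f 20 3 35
f 36 35 11
f 20 35 36
f 9 27 28
f 27 7 24
f 28 24 8
f 27 24 28
f 10 33 29
f 33 9 25
f 29 25 2
f 33 25 29
f 44 43 46
f 44 46 45
f 46 43 47
f 46 47 45
f 47 43 48
f 47 48 45
f 48 43 49
f 48 49 45
f 49 43 50
f 49 50 45
f 50 43 51
f 50 51 45
f 51 43 52
f 51 52 45
f 52 43 53
f 52 53 45
f 53 43 54
f 53 54 45
f 54 43 55
f 54 55 45
f 55 43 56
f 55 56 45
f 56 43 57
f 56 57 45
f 57 43 58
f 57 58 45
f 58 43 59
f 58 59 45
f 59 43 44
f 59 44 45
f 61 60 64
f 61 64 62
f 62 64 65
f 62 65 63
f 64 60 66
f 64 66 65
f 65 66 67
f 65 67 63
f 66 60 68
f 66 68 67
f 67 68 69
f 67 69 63
f 68 60 70
f 68 70 69
f 69 70 71
f 69 71 63
f 70 60 72
f 70 72 71
f 71 72 73
f 71 73 63
f 72 60 74
f 72 74 73
f 73 74 75
f 73 75 63
f 74 60 76
f 74 76 75
f 75 76 77
f 75 77 63
f 76 60 78
f 76 78 77
f 77 78 79
f 77 79 63
f 78 60 80
f 78 80 79
f 79 80 81
f 79 81 63
f 80 60 82
f 80 82 81
f 81 82 83
f 81 83 63
f 82 60 84
f 82 84 83
f 83 84 85
f 83 85 63
f 84 60 86
f 84 86 85
f 85 86 87
f 85 87 63
f 86 60 88
f 86 88 87
f 87 88 89
f 87 89 63
f 88 60 90
f 88 90 89
f 89 90 91
f 89 91 63
f 90 60 92
f 90 92 91
f 91 92 93
f 91 93 63
f 92 60 61
f 92 61 93
f 93 61 62
f 93 62 63



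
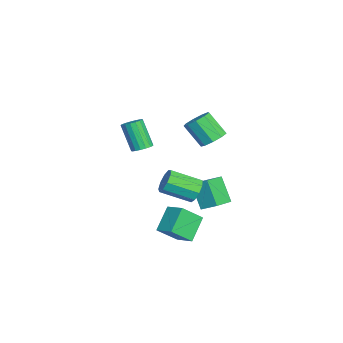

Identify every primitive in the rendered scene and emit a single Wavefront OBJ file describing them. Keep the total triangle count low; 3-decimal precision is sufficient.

v 2.979 1.34 -1.586
v 3.483 1.027 -2.236
v 3.465 -0.853 -1.344
v 2.961 -0.54 -0.694
v 3.829 1.235 -1.789
v 3.811 -0.644 -0.898
v 3.777 1.492 -1.247
v 3.759 -0.387 -0.356
v 3.352 1.678 -0.864
v 3.334 -0.201 0.027
v 2.752 1.706 -0.818
v 2.734 -0.174 0.073
v 2.259 1.562 -1.131
v 2.241 -0.317 -0.24
v 2.102 1.314 -1.657
v 2.084 -0.565 -0.766
v 2.356 1.078 -2.15
v 2.338 -0.801 -1.258
v 2.901 0.965 -2.378
v 2.883 -0.915 -1.487
v -0.004 1.056 -2.976
v 0.444 2.01 -2.343
v -1.269 1.967 -3.453
v -0.82 2.921 -2.82
v 1.02 1.639 -4.58
v 1.469 2.593 -3.947
v -0.244 2.55 -5.057
v 0.204 3.504 -4.424
v 2.428 0.853 -4.21
v 2.933 -0.378 -3.013
v 3.353 1.727 -3.702
v 3.858 0.496 -2.505
v 3.702 0.204 -5.415
v 4.207 -1.027 -4.218
v 4.627 1.078 -4.907
v 5.132 -0.153 -3.71
v 2.581 2.346 2.644
v 3.32 1.819 2.591
v 2.698 0.806 3.982
v 1.959 1.334 4.036
v 3.424 2.292 2.982
v 2.802 1.279 4.373
v 3.134 2.79 3.215
v 2.512 1.777 4.606
v 2.585 3.081 3.181
v 1.963 2.068 4.572
v 2.034 3.028 2.896
v 1.412 2.016 4.287
v 1.739 2.656 2.493
v 1.117 1.644 3.885
v 1.838 2.139 2.161
v 1.216 1.126 3.553
v 2.285 1.719 2.055
v 1.663 0.706 3.447
v 2.87 1.593 2.225
v 2.248 0.58 3.616
v -0.564 -1.914 -0.091
v -0.201 -1.413 0.257
v -1.034 -2.064 2.06
v -1.396 -2.566 1.711
v -0.494 -1.261 0.177
v -1.327 -1.912 1.98
v -0.803 -1.258 0.035
v -1.636 -1.909 1.838
v -1.057 -1.406 -0.136
v -1.89 -2.057 1.667
v -1.198 -1.67 -0.296
v -2.031 -2.321 1.507
v -1.194 -1.99 -0.41
v -2.026 -2.641 1.393
v -1.045 -2.293 -0.451
v -1.878 -2.944 1.352
v -0.786 -2.509 -0.409
v -1.619 -3.16 1.394
v -0.476 -2.589 -0.295
v -1.309 -3.24 1.508
v -0.186 -2.514 -0.134
v -1.019 -3.165 1.669
v 0.017 -2.302 0.037
v -0.816 -2.953 1.84
v 0.088 -2.001 0.178
v -0.745 -2.652 1.981
v 0.009 -1.68 0.258
v -0.824 -2.331 2.06
f 2 1 5
f 2 5 3
f 3 5 6
f 3 6 4
f 5 1 7
f 5 7 6
f 6 7 8
f 6 8 4
f 7 1 9
f 7 9 8
f 8 9 10
f 8 10 4
f 9 1 11
f 9 11 10
f 10 11 12
f 10 12 4
f 11 1 13
f 11 13 12
f 12 13 14
f 12 14 4
f 13 1 15
f 13 15 14
f 14 15 16
f 14 16 4
f 15 1 17
f 15 17 16
f 16 17 18
f 16 18 4
f 17 1 19
f 17 19 18
f 18 19 20
f 18 20 4
f 19 1 2
f 19 2 20
f 20 2 3
f 20 3 4
f 22 24 21
f 25 22 21
f 21 24 23
f 23 25 21
f 22 28 24
f 26 22 25
f 26 28 22
f 24 28 23
f 27 25 23
f 23 28 27
f 27 26 25
f 28 26 27
f 30 32 29
f 33 30 29
f 29 32 31
f 31 33 29
f 30 36 32
f 34 30 33
f 34 36 30
f 32 36 31
f 35 33 31
f 31 36 35
f 35 34 33
f 36 34 35
f 38 37 41
f 38 41 39
f 39 41 42
f 39 42 40
f 41 37 43
f 41 43 42
f 42 43 44
f 42 44 40
f 43 37 45
f 43 45 44
f 44 45 46
f 44 46 40
f 45 37 47
f 45 47 46
f 46 47 48
f 46 48 40
f 47 37 49
f 47 49 48
f 48 49 50
f 48 50 40
f 49 37 51
f 49 51 50
f 50 51 52
f 50 52 40
f 51 37 53
f 51 53 52
f 52 53 54
f 52 54 40
f 53 37 55
f 53 55 54
f 54 55 56
f 54 56 40
f 55 37 38
f 55 38 56
f 56 38 39
f 56 39 40
f 58 57 61
f 58 61 59
f 59 61 62
f 59 62 60
f 61 57 63
f 61 63 62
f 62 63 64
f 62 64 60
f 63 57 65
f 63 65 64
f 64 65 66
f 64 66 60
f 65 57 67
f 65 67 66
f 66 67 68
f 66 68 60
f 67 57 69
f 67 69 68
f 68 69 70
f 68 70 60
f 69 57 71
f 69 71 70
f 70 71 72
f 70 72 60
f 71 57 73
f 71 73 72
f 72 73 74
f 72 74 60
f 73 57 75
f 73 75 74
f 74 75 76
f 74 76 60
f 75 57 77
f 75 77 76
f 76 77 78
f 76 78 60
f 77 57 79
f 77 79 78
f 78 79 80
f 78 80 60
f 79 57 81
f 79 81 80
f 80 81 82
f 80 82 60
f 81 57 83
f 81 83 82
f 82 83 84
f 82 84 60
f 83 57 58
f 83 58 84
f 84 58 59
f 84 59 60



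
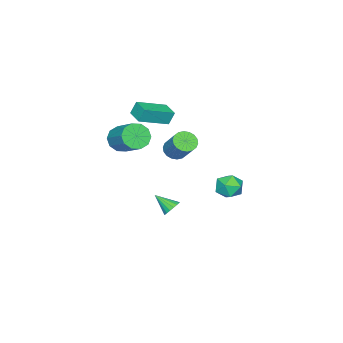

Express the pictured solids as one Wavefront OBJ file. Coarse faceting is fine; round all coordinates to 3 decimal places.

v 2.97 -1.993 2.936
v 3.638 -1.876 2.314
v 4.357 -0.41 3.361
v 3.69 -0.527 3.984
v 3.197 -1.551 2.162
v 3.916 -0.085 3.209
v 2.669 -1.395 2.306
v 3.388 0.071 3.353
v 2.257 -1.467 2.69
v 2.976 -0.001 3.738
v 2.117 -1.741 3.169
v 2.836 -0.274 4.216
v 2.303 -2.11 3.559
v 3.022 -0.644 4.606
v 2.744 -2.435 3.711
v 3.463 -0.969 4.758
v 3.272 -2.591 3.567
v 3.991 -1.125 4.614
v 3.684 -2.519 3.182
v 4.403 -1.053 4.23
v 3.824 -2.246 2.704
v 4.543 -0.779 3.751
v 0.797 4.565 -0.018
v 1.344 4.212 -0.69
v 0.016 3.268 0.03
v 0.563 2.915 -0.642
v 0.913 3.073 0.211
v 1.396 3.874 0.182
v -0.036 3.606 -0.842
v 0.447 4.407 -0.871
v 0.829 3.618 -1.199
v 1.416 3.289 -0.548
v -0.056 4.191 -0.112
v 0.531 3.862 0.539
v -3.46 -3.511 1.226
v -3.721 -3.244 2.133
v -2.844 -2.522 1.112
v -3.105 -2.255 2.018
v -1.715 -4.505 2.022
v -1.976 -4.238 2.928
v -1.099 -3.516 1.907
v -1.36 -3.249 2.814
v -0.406 -0.754 -4.391
v 0.161 -0.539 -4.159
v -0.314 -1.906 -3.549
v -0.05 -0.415 -3.966
v -0.342 -0.369 -3.872
v -0.65 -0.411 -3.896
v -0.901 -0.532 -4.033
v -1.039 -0.704 -4.253
v -1.032 -0.887 -4.504
v -0.882 -1.04 -4.73
v -0.622 -1.127 -4.878
v -0.313 -1.129 -4.914
v -0.026 -1.045 -4.831
v 0.175 -0.894 -4.647
v 0.242 -0.712 -4.404
v -2.78 -2.009 -0.886
v -2.038 -2.158 -1.112
v -1.398 -1.059 0.259
v -2.14 -0.911 0.486
v -2.122 -1.874 -1.301
v -1.482 -0.775 0.07
v -2.336 -1.616 -1.408
v -1.696 -0.517 -0.036
v -2.638 -1.437 -1.411
v -1.999 -0.338 -0.04
v -2.968 -1.37 -1.31
v -2.329 -0.271 0.061
v -3.261 -1.431 -1.125
v -2.622 -0.332 0.246
v -3.459 -1.606 -0.893
v -2.819 -0.507 0.479
v -3.522 -1.861 -0.659
v -2.882 -0.762 0.712
v -3.438 -2.145 -0.47
v -2.798 -1.046 0.901
v -3.224 -2.403 -0.364
v -2.584 -1.304 1.008
v -2.921 -2.582 -0.36
v -2.282 -1.483 1.011
v -2.591 -2.649 -0.461
v -1.952 -1.55 0.91
v -2.298 -2.588 -0.646
v -1.659 -1.489 0.725
v -2.101 -2.413 -0.879
v -1.461 -1.314 0.493
f 2 1 5
f 2 5 3
f 3 5 6
f 3 6 4
f 5 1 7
f 5 7 6
f 6 7 8
f 6 8 4
f 7 1 9
f 7 9 8
f 8 9 10
f 8 10 4
f 9 1 11
f 9 11 10
f 10 11 12
f 10 12 4
f 11 1 13
f 11 13 12
f 12 13 14
f 12 14 4
f 13 1 15
f 13 15 14
f 14 15 16
f 14 16 4
f 15 1 17
f 15 17 16
f 16 17 18
f 16 18 4
f 17 1 19
f 17 19 18
f 18 19 20
f 18 20 4
f 19 1 21
f 19 21 20
f 20 21 22
f 20 22 4
f 21 1 2
f 21 2 22
f 22 2 3
f 22 3 4
f 23 34 28
f 23 28 24
f 23 24 30
f 23 30 33
f 23 33 34
f 24 28 32
f 28 34 27
f 34 33 25
f 33 30 29
f 30 24 31
f 26 32 27
f 26 27 25
f 26 25 29
f 26 29 31
f 26 31 32
f 27 32 28
f 25 27 34
f 29 25 33
f 31 29 30
f 32 31 24
f 36 38 35
f 39 36 35
f 35 38 37
f 37 39 35
f 36 42 38
f 40 36 39
f 40 42 36
f 38 42 37
f 41 39 37
f 37 42 41
f 41 40 39
f 42 40 41
f 44 43 46
f 44 46 45
f 46 43 47
f 46 47 45
f 47 43 48
f 47 48 45
f 48 43 49
f 48 49 45
f 49 43 50
f 49 50 45
f 50 43 51
f 50 51 45
f 51 43 52
f 51 52 45
f 52 43 53
f 52 53 45
f 53 43 54
f 53 54 45
f 54 43 55
f 54 55 45
f 55 43 56
f 55 56 45
f 56 43 57
f 56 57 45
f 57 43 44
f 57 44 45
f 59 58 62
f 59 62 60
f 60 62 63
f 60 63 61
f 62 58 64
f 62 64 63
f 63 64 65
f 63 65 61
f 64 58 66
f 64 66 65
f 65 66 67
f 65 67 61
f 66 58 68
f 66 68 67
f 67 68 69
f 67 69 61
f 68 58 70
f 68 70 69
f 69 70 71
f 69 71 61
f 70 58 72
f 70 72 71
f 71 72 73
f 71 73 61
f 72 58 74
f 72 74 73
f 73 74 75
f 73 75 61
f 74 58 76
f 74 76 75
f 75 76 77
f 75 77 61
f 76 58 78
f 76 78 77
f 77 78 79
f 77 79 61
f 78 58 80
f 78 80 79
f 79 80 81
f 79 81 61
f 80 58 82
f 80 82 81
f 81 82 83
f 81 83 61
f 82 58 84
f 82 84 83
f 83 84 85
f 83 85 61
f 84 58 86
f 84 86 85
f 85 86 87
f 85 87 61
f 86 58 59
f 86 59 87
f 87 59 60
f 87 60 61



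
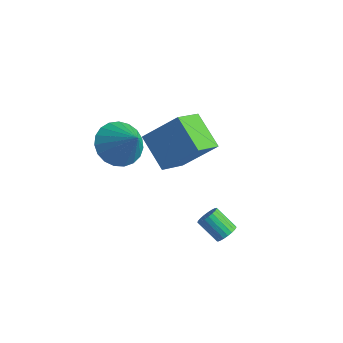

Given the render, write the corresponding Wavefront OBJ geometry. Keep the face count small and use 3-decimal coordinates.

v 0.421 -1.776 1.368
v 1.151 -1.309 0.707
v 1.619 -1.884 2.612
v 0.968 -0.949 0.914
v 0.69 -0.733 1.2
v 0.366 -0.697 1.515
v 0.052 -0.848 1.804
v -0.199 -1.159 2.018
v -0.342 -1.577 2.12
v -0.353 -2.029 2.092
v -0.231 -2.438 1.938
v 0.005 -2.732 1.686
v 0.312 -2.861 1.379
v 0.639 -2.802 1.07
v 0.927 -2.566 0.813
v 1.129 -2.193 0.651
v 1.208 -1.748 0.614
v -1.137 1.06 -1.082
v 0.015 2.032 0.337
v -1.333 2.515 -1.919
v -0.181 3.487 -0.5
v 0.401 0.693 -2.08
v 1.553 1.665 -0.661
v 0.205 2.148 -2.917
v 1.357 3.12 -1.498
v 4.155 0.633 -3.844
v 4.458 0.789 -3.438
v 3.529 0.603 -2.671
v 3.225 0.447 -3.076
v 4.367 0.979 -3.503
v 3.437 0.793 -2.735
v 4.239 1.109 -3.626
v 3.309 0.923 -2.859
v 4.096 1.157 -3.788
v 3.167 0.97 -3.02
v 3.964 1.114 -3.958
v 3.034 0.928 -3.191
v 3.864 0.988 -4.109
v 2.935 0.802 -3.342
v 3.815 0.801 -4.215
v 2.885 0.614 -3.447
v 3.824 0.585 -4.256
v 2.895 0.398 -3.488
v 3.891 0.377 -4.225
v 2.962 0.19 -3.458
v 4.003 0.213 -4.129
v 3.074 0.026 -3.361
v 4.142 0.122 -3.984
v 3.212 -0.064 -3.216
v 4.282 0.12 -3.814
v 3.353 -0.067 -3.046
v 4.401 0.206 -3.65
v 3.471 0.019 -2.882
v 4.477 0.366 -3.519
v 3.547 0.18 -2.751
v 4.497 0.573 -3.444
v 3.568 0.386 -2.676
f 2 1 4
f 2 4 3
f 4 1 5
f 4 5 3
f 5 1 6
f 5 6 3
f 6 1 7
f 6 7 3
f 7 1 8
f 7 8 3
f 8 1 9
f 8 9 3
f 9 1 10
f 9 10 3
f 10 1 11
f 10 11 3
f 11 1 12
f 11 12 3
f 12 1 13
f 12 13 3
f 13 1 14
f 13 14 3
f 14 1 15
f 14 15 3
f 15 1 16
f 15 16 3
f 16 1 17
f 16 17 3
f 17 1 2
f 17 2 3
f 19 21 18
f 22 19 18
f 18 21 20
f 20 22 18
f 19 25 21
f 23 19 22
f 23 25 19
f 21 25 20
f 24 22 20
f 20 25 24
f 24 23 22
f 25 23 24
f 27 26 30
f 27 30 28
f 28 30 31
f 28 31 29
f 30 26 32
f 30 32 31
f 31 32 33
f 31 33 29
f 32 26 34
f 32 34 33
f 33 34 35
f 33 35 29
f 34 26 36
f 34 36 35
f 35 36 37
f 35 37 29
f 36 26 38
f 36 38 37
f 37 38 39
f 37 39 29
f 38 26 40
f 38 40 39
f 39 40 41
f 39 41 29
f 40 26 42
f 40 42 41
f 41 42 43
f 41 43 29
f 42 26 44
f 42 44 43
f 43 44 45
f 43 45 29
f 44 26 46
f 44 46 45
f 45 46 47
f 45 47 29
f 46 26 48
f 46 48 47
f 47 48 49
f 47 49 29
f 48 26 50
f 48 50 49
f 49 50 51
f 49 51 29
f 50 26 52
f 50 52 51
f 51 52 53
f 51 53 29
f 52 26 54
f 52 54 53
f 53 54 55
f 53 55 29
f 54 26 56
f 54 56 55
f 55 56 57
f 55 57 29
f 56 26 27
f 56 27 57
f 57 27 28
f 57 28 29



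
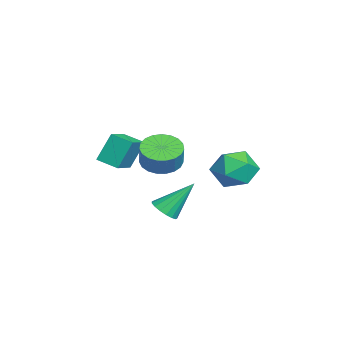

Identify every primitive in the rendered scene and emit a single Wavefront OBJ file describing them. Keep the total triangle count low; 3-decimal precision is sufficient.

v -2.379 0.695 0.545
v -1.67 1.289 0.165
v -1.132 1.319 1.215
v -1.841 0.725 1.595
v -1.95 1.565 0.301
v -1.412 1.594 1.35
v -2.304 1.69 0.479
v -1.766 1.72 1.528
v -2.671 1.644 0.668
v -2.133 1.673 1.718
v -2.988 1.433 0.836
v -2.45 1.463 1.886
v -3.199 1.095 0.954
v -2.661 1.124 2.004
v -3.269 0.688 1.001
v -2.731 0.717 2.051
v -3.185 0.282 0.97
v -2.646 0.311 2.019
v -2.961 -0.053 0.864
v -2.423 -0.023 1.914
v -2.637 -0.258 0.704
v -2.099 -0.228 1.754
v -2.268 -0.298 0.516
v -1.73 -0.269 1.566
v -1.918 -0.167 0.333
v -1.38 -0.137 1.383
v -1.648 0.114 0.187
v -1.11 0.143 1.237
v -1.505 0.495 0.103
v -0.967 0.524 1.153
v -1.512 0.91 0.095
v -0.974 0.94 1.145
v -0.242 4.315 1.308
v 0.5 4.358 0.422
v 1.04 3.422 2.338
v 1.782 3.465 1.452
v 1.489 4.435 2.009
v 0.697 4.988 1.372
v 0.843 2.792 1.388
v 0.051 3.345 0.751
v 1.17 3.417 0.471
v 1.57 4.432 0.855
v -0.03 3.348 1.905
v 0.37 4.363 2.289
v 1.628 0.857 -0.728
v 2.023 1.345 -1.081
v 1.372 2.143 0.768
v 1.701 1.406 -1.188
v 1.363 1.341 -1.19
v 1.085 1.166 -1.087
v 0.932 0.919 -0.901
v 0.938 0.658 -0.676
v 1.102 0.443 -0.463
v 1.387 0.322 -0.31
v 1.727 0.324 -0.254
v 2.044 0.448 -0.306
v 2.266 0.666 -0.455
v 2.342 0.927 -0.667
v 2.254 1.172 -0.892
v -4.762 -1.738 -0.372
v -5.113 -1.061 1.091
v -4.277 -0.752 -0.711
v -4.627 -0.076 0.752
v -3.273 -2.264 0.228
v -3.623 -1.588 1.691
v -2.787 -1.279 -0.111
v -3.138 -0.602 1.352
f 2 1 5
f 2 5 3
f 3 5 6
f 3 6 4
f 5 1 7
f 5 7 6
f 6 7 8
f 6 8 4
f 7 1 9
f 7 9 8
f 8 9 10
f 8 10 4
f 9 1 11
f 9 11 10
f 10 11 12
f 10 12 4
f 11 1 13
f 11 13 12
f 12 13 14
f 12 14 4
f 13 1 15
f 13 15 14
f 14 15 16
f 14 16 4
f 15 1 17
f 15 17 16
f 16 17 18
f 16 18 4
f 17 1 19
f 17 19 18
f 18 19 20
f 18 20 4
f 19 1 21
f 19 21 20
f 20 21 22
f 20 22 4
f 21 1 23
f 21 23 22
f 22 23 24
f 22 24 4
f 23 1 25
f 23 25 24
f 24 25 26
f 24 26 4
f 25 1 27
f 25 27 26
f 26 27 28
f 26 28 4
f 27 1 29
f 27 29 28
f 28 29 30
f 28 30 4
f 29 1 31
f 29 31 30
f 30 31 32
f 30 32 4
f 31 1 2
f 31 2 32
f 32 2 3
f 32 3 4
f 33 44 38
f 33 38 34
f 33 34 40
f 33 40 43
f 33 43 44
f 34 38 42
f 38 44 37
f 44 43 35
f 43 40 39
f 40 34 41
f 36 42 37
f 36 37 35
f 36 35 39
f 36 39 41
f 36 41 42
f 37 42 38
f 35 37 44
f 39 35 43
f 41 39 40
f 42 41 34
f 46 45 48
f 46 48 47
f 48 45 49
f 48 49 47
f 49 45 50
f 49 50 47
f 50 45 51
f 50 51 47
f 51 45 52
f 51 52 47
f 52 45 53
f 52 53 47
f 53 45 54
f 53 54 47
f 54 45 55
f 54 55 47
f 55 45 56
f 55 56 47
f 56 45 57
f 56 57 47
f 57 45 58
f 57 58 47
f 58 45 59
f 58 59 47
f 59 45 46
f 59 46 47
f 61 63 60
f 64 61 60
f 60 63 62
f 62 64 60
f 61 67 63
f 65 61 64
f 65 67 61
f 63 67 62
f 66 64 62
f 62 67 66
f 66 65 64
f 67 65 66



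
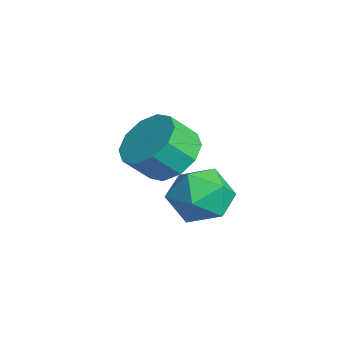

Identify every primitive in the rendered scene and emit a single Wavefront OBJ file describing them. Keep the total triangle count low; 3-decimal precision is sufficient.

v -1.837 3.014 -2.132
v -0.763 2.914 -2.29
v -0.709 2.066 -1.387
v -1.783 2.166 -1.228
v -0.862 3.397 -1.831
v -0.808 2.549 -0.928
v -1.333 3.733 -1.487
v -1.279 2.886 -0.583
v -1.997 3.795 -1.389
v -1.942 2.948 -0.485
v -2.599 3.559 -1.575
v -2.545 2.711 -0.671
v -2.911 3.114 -1.973
v -2.857 2.266 -1.07
v -2.812 2.631 -2.432
v -2.758 1.783 -1.529
v -2.341 2.294 -2.777
v -2.287 1.447 -1.873
v -1.678 2.232 -2.875
v -1.623 1.385 -1.971
v -1.075 2.469 -2.689
v -1.021 1.621 -1.785
v 1.128 4.015 -2.201
v 1.945 3.358 -2.514
v 0.175 2.602 -1.726
v 0.992 1.945 -2.039
v 1.11 2.585 -1.159
v 1.699 3.458 -1.453
v 0.421 2.502 -2.787
v 1.01 3.375 -3.081
v 1.508 2.424 -2.876
v 1.934 2.474 -1.87
v 0.186 3.486 -2.37
v 0.612 3.536 -1.364
f 2 1 5
f 2 5 3
f 3 5 6
f 3 6 4
f 5 1 7
f 5 7 6
f 6 7 8
f 6 8 4
f 7 1 9
f 7 9 8
f 8 9 10
f 8 10 4
f 9 1 11
f 9 11 10
f 10 11 12
f 10 12 4
f 11 1 13
f 11 13 12
f 12 13 14
f 12 14 4
f 13 1 15
f 13 15 14
f 14 15 16
f 14 16 4
f 15 1 17
f 15 17 16
f 16 17 18
f 16 18 4
f 17 1 19
f 17 19 18
f 18 19 20
f 18 20 4
f 19 1 21
f 19 21 20
f 20 21 22
f 20 22 4
f 21 1 2
f 21 2 22
f 22 2 3
f 22 3 4
f 23 34 28
f 23 28 24
f 23 24 30
f 23 30 33
f 23 33 34
f 24 28 32
f 28 34 27
f 34 33 25
f 33 30 29
f 30 24 31
f 26 32 27
f 26 27 25
f 26 25 29
f 26 29 31
f 26 31 32
f 27 32 28
f 25 27 34
f 29 25 33
f 31 29 30
f 32 31 24



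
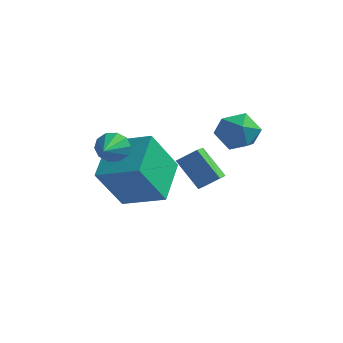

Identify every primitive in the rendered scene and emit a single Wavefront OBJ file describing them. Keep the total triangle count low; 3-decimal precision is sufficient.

v -1.876 3.228 -2.101
v -1.726 2.371 -1.773
v -1.204 3.552 -1.561
v -1.055 2.694 -1.233
v -0.885 2.986 -3.187
v -0.736 2.128 -2.859
v -0.214 3.309 -2.647
v -0.064 2.452 -2.319
v -2.984 -1.416 -0.932
v -1.352 -1.345 -0.363
v -3.333 0.289 -0.145
v -1.701 0.36 0.425
v -2.419 -0.5 -2.665
v -0.787 -0.429 -2.095
v -2.768 1.205 -1.877
v -1.136 1.276 -1.308
v 0.258 2.823 -0.292
v 0.868 3.134 0.298
v 0.452 1.466 0.222
v 1.062 1.777 0.812
v 0.189 1.991 0.91
v 0.069 2.829 0.592
v 1.251 1.771 -0.072
v 1.131 2.609 -0.39
v 1.482 2.483 0.434
v 0.826 2.62 1.041
v 0.494 1.98 -0.521
v -0.162 2.117 0.086
v -2.493 -1.011 0.346
v -2.172 -1.132 -0.194
v -2.227 -2.209 0.774
v -1.917 -0.982 0.069
v -1.882 -0.843 0.437
v -2.08 -0.768 0.771
v -2.436 -0.786 0.943
v -2.814 -0.889 0.887
v -3.069 -1.039 0.624
v -3.104 -1.178 0.256
v -2.905 -1.253 -0.078
v -2.549 -1.236 -0.25
f 2 4 1
f 5 2 1
f 1 4 3
f 3 5 1
f 2 8 4
f 6 2 5
f 6 8 2
f 4 8 3
f 7 5 3
f 3 8 7
f 7 6 5
f 8 6 7
f 10 12 9
f 13 10 9
f 9 12 11
f 11 13 9
f 10 16 12
f 14 10 13
f 14 16 10
f 12 16 11
f 15 13 11
f 11 16 15
f 15 14 13
f 16 14 15
f 17 28 22
f 17 22 18
f 17 18 24
f 17 24 27
f 17 27 28
f 18 22 26
f 22 28 21
f 28 27 19
f 27 24 23
f 24 18 25
f 20 26 21
f 20 21 19
f 20 19 23
f 20 23 25
f 20 25 26
f 21 26 22
f 19 21 28
f 23 19 27
f 25 23 24
f 26 25 18
f 30 29 32
f 30 32 31
f 32 29 33
f 32 33 31
f 33 29 34
f 33 34 31
f 34 29 35
f 34 35 31
f 35 29 36
f 35 36 31
f 36 29 37
f 36 37 31
f 37 29 38
f 37 38 31
f 38 29 39
f 38 39 31
f 39 29 40
f 39 40 31
f 40 29 30
f 40 30 31

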